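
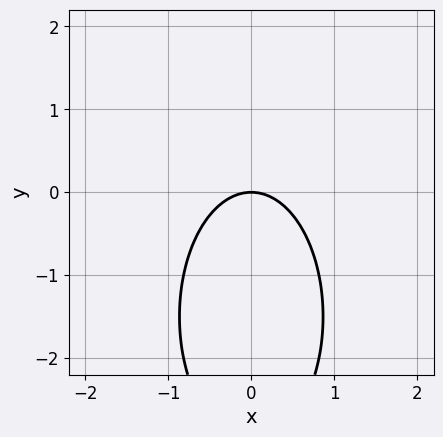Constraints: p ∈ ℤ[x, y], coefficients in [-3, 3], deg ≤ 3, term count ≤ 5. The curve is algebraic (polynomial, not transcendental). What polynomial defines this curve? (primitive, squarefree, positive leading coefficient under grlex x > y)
1. Degree: no degree-1 curve has this shape, so deg p = 2.
2. Symmetries: mirror symmetry x ↦ −x ⇒ only even powers of x.
3. Reading off the gridlines: it meets the y-axis at y = 0 (among the integer gridlines); it meets the x-axis at x = 0 (among the integer gridlines).
4. Solving for integer coefficients yields p as stated.

3*x^2 + y^2 + 3*y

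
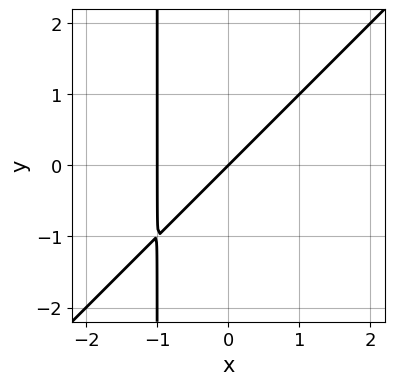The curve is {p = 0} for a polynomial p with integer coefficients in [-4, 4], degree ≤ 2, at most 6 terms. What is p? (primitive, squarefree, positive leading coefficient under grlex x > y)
x^2 - x*y + x - y

First, the degree is 2 — no degree-1 curve has this shape.
Then, reading off the gridlines: among the integer gridlines, it crosses the x-axis at x ∈ {-1, 0}; one y-axis crossing is at y = 0.
Finally, solving for integer coefficients yields p as stated.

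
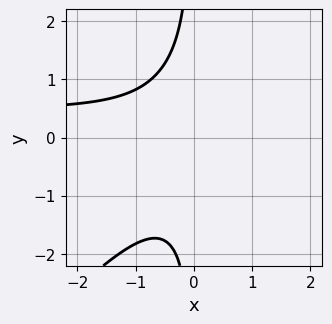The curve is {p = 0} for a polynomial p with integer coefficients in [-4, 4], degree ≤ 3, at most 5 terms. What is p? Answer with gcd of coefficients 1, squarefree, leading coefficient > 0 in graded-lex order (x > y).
2*x^2*y - 2*x*y^2 - x^2 - 2

deg p = 3. A generic line meets the curve in up to 3 points.
Observable constraints: no y-intercept at any integer in the box; it misses every integer gridline on the x-axis.
Together with the visible shape, these determine p as stated.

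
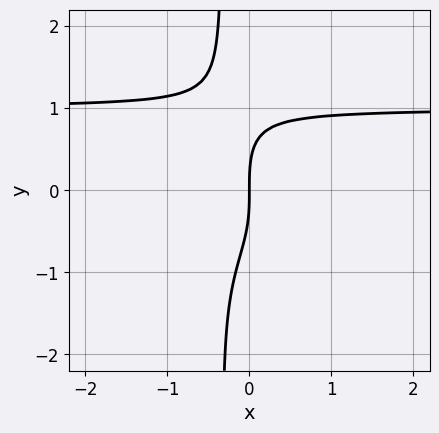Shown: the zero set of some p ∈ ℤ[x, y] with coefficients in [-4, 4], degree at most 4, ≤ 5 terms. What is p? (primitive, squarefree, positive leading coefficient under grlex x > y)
3*x*y^3 + y^3 - 3*x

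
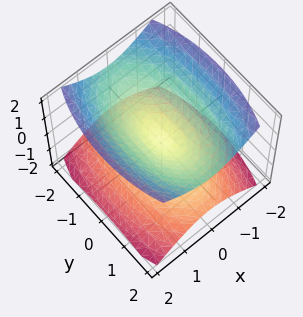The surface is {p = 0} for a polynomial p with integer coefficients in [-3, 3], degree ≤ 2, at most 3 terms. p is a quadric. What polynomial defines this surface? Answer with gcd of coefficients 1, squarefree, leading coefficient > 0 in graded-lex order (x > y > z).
3*x^2 + y^2 - 3*z^2

First, there are 2 components.
Next, the degree is 2 — a double cone through the origin; a quadric.
Next, symmetries: the x ↦ −x reflection is a symmetry, so x appears only in even powers; it's symmetric under y → −y, forcing even powers of y; the z ↦ −z reflection is a symmetry, so z appears only in even powers.
Then, observable constraints: it meets the x-axis at x = 0 (among the integer gridlines); it meets the y-axis at y = 0 (among the integer gridlines); it meets the z-axis at z = 0 (among the integer gridlines).
Finally, solving for integer coefficients yields p as stated.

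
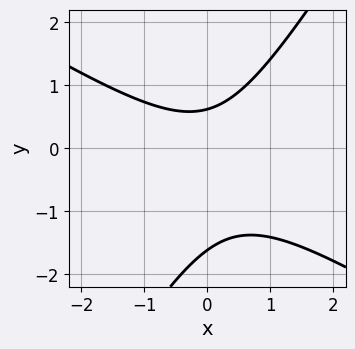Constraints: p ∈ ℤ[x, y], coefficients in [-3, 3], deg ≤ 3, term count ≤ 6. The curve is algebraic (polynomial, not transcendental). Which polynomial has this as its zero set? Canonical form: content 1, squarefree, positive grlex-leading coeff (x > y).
x^2 + x*y - y^2 - y + 1

1. The degree is 2 — the shape is more complex than any degree-1 curve.
2. Observable constraints: the curve avoids every integer x-axis point in the box.
3. Together with the visible shape, these determine p as stated.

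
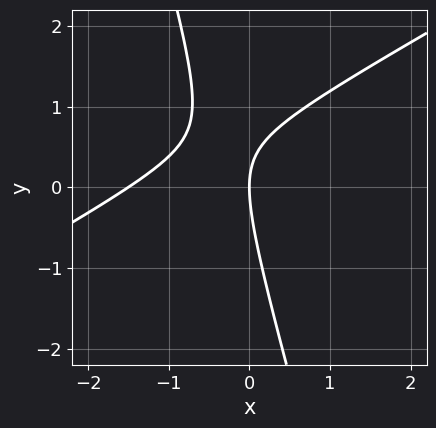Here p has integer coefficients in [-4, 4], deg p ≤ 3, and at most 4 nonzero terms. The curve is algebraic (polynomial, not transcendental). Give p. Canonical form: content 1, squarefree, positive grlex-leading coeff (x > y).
2*x^2 - 3*x*y - y^2 + 3*x

First, the degree is 2 — a generic line meets the curve in up to 2 points.
Then, against the integer gridlines: it crosses the y-axis at the gridline y = 0; it meets the x-axis at x = 0 (among the integer gridlines).
Finally, putting this together gives p.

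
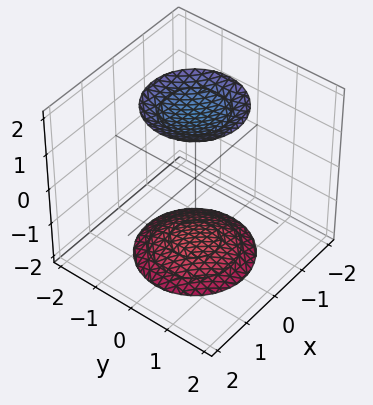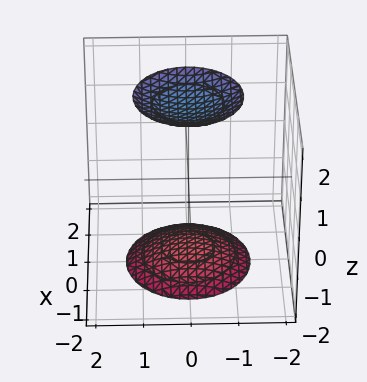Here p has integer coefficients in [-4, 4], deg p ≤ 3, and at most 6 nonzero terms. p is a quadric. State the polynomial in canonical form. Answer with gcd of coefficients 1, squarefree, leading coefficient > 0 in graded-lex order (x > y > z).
x^2 + y^2 - z^2 + 3

First, the picture has 2 separate pieces. They look like related sheets of one shape, so recover p as a whole.
Next, deg p = 2. Two sheets facing apart; a quadric.
Next, symmetries: rotational symmetry about the z-axis ⇒ p depends on x, y only through x² + y²; the z ↦ −z reflection is a symmetry, so z appears only in even powers.
Then, from the axis intercepts and sections: it misses every integer gridline on the x-axis; the surface avoids every integer y-axis point in the box.
Finally, solving for integer coefficients yields p as stated.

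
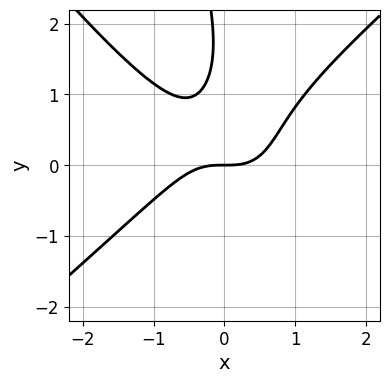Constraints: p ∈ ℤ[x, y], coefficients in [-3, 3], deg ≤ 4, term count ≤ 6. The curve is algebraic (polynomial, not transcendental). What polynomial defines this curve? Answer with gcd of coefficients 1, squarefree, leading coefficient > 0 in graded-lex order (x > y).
3*x^3 - 3*x*y^2 - y^3 + 3*y^2 - 3*y

(a) Degree: a generic line meets the curve in up to 3 points, so deg p = 3.
(b) From the axis intercepts and sections: it crosses the x-axis at the gridline x = 0; it crosses the y-axis at the gridline y = 0.
(c) These observations pin down the coefficients.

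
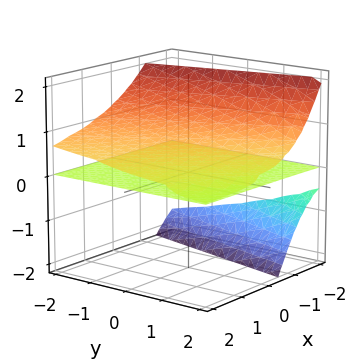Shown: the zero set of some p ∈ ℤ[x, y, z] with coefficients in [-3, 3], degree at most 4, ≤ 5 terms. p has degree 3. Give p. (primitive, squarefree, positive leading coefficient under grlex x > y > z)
2*x*z^2 + z^3 + y*z + 3*z^2 - 3*z

First, I count 3 distinct pieces.
Next, deg p = 3.
Then, observable constraints: one z-axis crossing is at z = 0; every point of the x-axis in the box is on the surface; the visible y-axis segment lies entirely on the surface.
Finally, solving for integer coefficients yields p as stated.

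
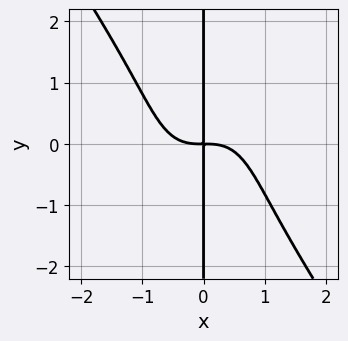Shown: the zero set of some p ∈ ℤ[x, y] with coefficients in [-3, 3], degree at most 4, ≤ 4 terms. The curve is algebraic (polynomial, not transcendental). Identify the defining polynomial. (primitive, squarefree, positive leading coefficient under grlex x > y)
3*x^4 + x*y^3 + 3*x*y

The degree is 4 — a generic line meets the curve in up to 4 points.
Observable constraints: the visible y-axis segment lies entirely on the curve.
Putting this together gives p.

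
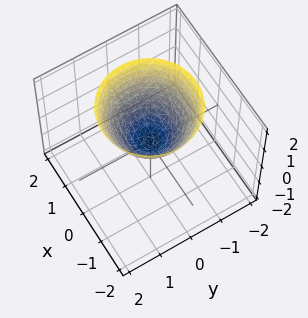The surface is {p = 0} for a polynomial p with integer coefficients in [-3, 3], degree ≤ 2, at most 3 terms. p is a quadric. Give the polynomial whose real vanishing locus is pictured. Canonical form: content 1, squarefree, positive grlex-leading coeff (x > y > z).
(a) The degree is 2 — a single bowl opening along one axis; a quadric.
(b) Symmetry: the surface is invariant under rotation about z: p = q(x² + y², z).
(c) Checking where it meets the axes: it meets the z-axis at z = 0 (among the integer gridlines); a circular section at z = 2 has radius between 1 and 2.
(d) Together with the visible shape, these determine p as stated.

x^2 + y^2 - z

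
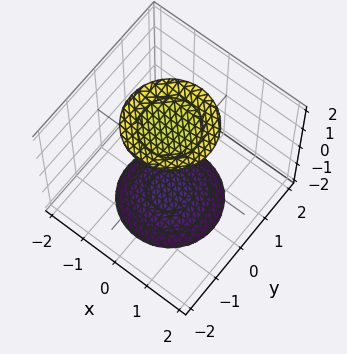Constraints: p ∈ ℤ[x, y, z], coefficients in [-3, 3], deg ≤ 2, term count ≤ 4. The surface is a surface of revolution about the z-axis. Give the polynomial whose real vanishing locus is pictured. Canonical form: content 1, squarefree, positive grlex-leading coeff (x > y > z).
x^2 + y^2 - z^2 + 3

1. The picture has 2 separate pieces.
2. Degree: no degree-1 surface has this shape, so deg p = 2.
3. Symmetries: every cross-section ⟂ z is a circle, so x, y appear only via x² + y².
4. From the visible intercepts: a circular section at z = 2 has radius exactly 1; the surface avoids every integer x-axis point in the box.
5. Putting this together gives p.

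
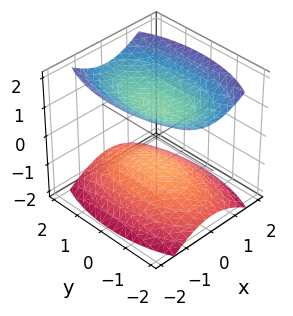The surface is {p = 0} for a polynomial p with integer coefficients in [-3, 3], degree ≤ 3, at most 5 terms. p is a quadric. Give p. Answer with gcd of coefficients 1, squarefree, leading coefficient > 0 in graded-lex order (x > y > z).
3*x^2 + y^2 - 3*z^2 + 3

(a) There are 2 components. Treating them together as one polynomial.
(b) Degree: two sheets facing apart; a quadric, so deg p = 2.
(c) Symmetries: the z ↦ −z reflection is a symmetry, so z appears only in even powers; it's symmetric under y → −y, forcing even powers of y; mirror symmetry x ↦ −x ⇒ only even powers of x.
(d) Against the integer gridlines: the surface avoids every integer y-axis point in the box; it misses every integer gridline on the x-axis; among the integer gridlines, it crosses the z-axis at z ∈ {-1, 1}.
(e) Fitting integer coefficients to these (and the overall shape) gives p.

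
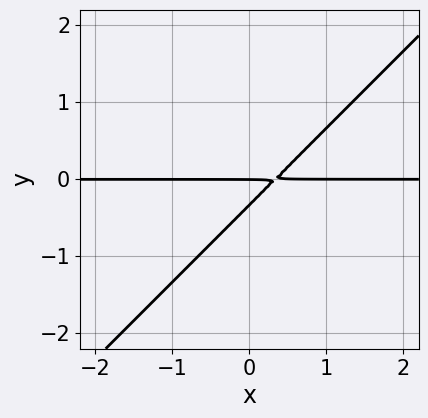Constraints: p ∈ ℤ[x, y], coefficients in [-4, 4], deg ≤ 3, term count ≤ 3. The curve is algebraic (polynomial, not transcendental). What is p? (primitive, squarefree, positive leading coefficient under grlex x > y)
3*x*y - 3*y^2 - y

deg p = 2. A generic line meets the curve in up to 2 points.
From the visible intercepts: it meets the y-axis at y = 0 (among the integer gridlines); every point of the x-axis in the box is on the curve.
Assembling these constraints gives the stated polynomial.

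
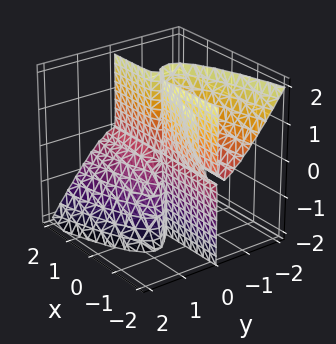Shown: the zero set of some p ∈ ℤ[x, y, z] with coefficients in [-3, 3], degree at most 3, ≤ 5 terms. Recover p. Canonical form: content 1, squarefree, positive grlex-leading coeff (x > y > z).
(a) There are 2 components.
(b) Degree: a generic line meets the surface in up to 3 points, so deg p = 3.
(c) Checking where it meets the axes: the visible z-axis segment lies entirely on the surface; one y-axis crossing is at y = 0.
(d) Together with the visible shape, these determine p as stated.

x*y*z + 3*y^3 + 2*y^2*z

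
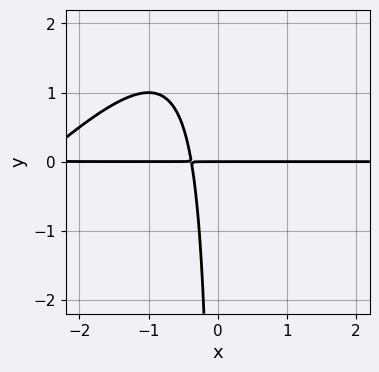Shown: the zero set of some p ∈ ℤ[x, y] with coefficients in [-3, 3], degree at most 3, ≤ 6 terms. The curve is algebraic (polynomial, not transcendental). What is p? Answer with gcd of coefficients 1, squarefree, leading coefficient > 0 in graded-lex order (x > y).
First, deg p = 3. A generic line meets the curve in up to 3 points.
Then, from the axis intercepts and sections: every point of the x-axis in the box is on the curve; it meets the y-axis at y = 0 (among the integer gridlines).
Finally, matching integer coefficients to the picture gives p.

x^2*y - x*y^2 + 3*x*y + y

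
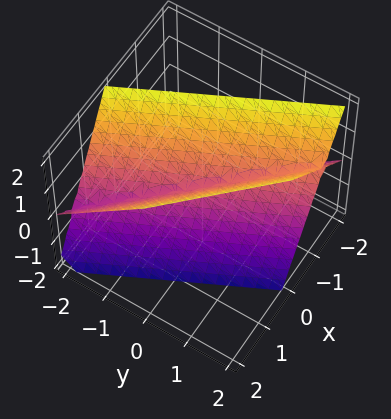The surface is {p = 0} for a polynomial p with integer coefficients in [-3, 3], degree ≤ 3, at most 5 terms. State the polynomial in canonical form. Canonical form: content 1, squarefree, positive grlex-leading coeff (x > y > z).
2*x^2 + 3*x*y - x*z + y^2 - z^2

deg p = 2. No degree-1 surface has this shape.
Against the integer gridlines: it crosses the z-axis at the gridline z = 0; it meets the y-axis at y = 0 (among the integer gridlines); one x-axis crossing is at x = 0.
Solving for integer coefficients yields p as stated.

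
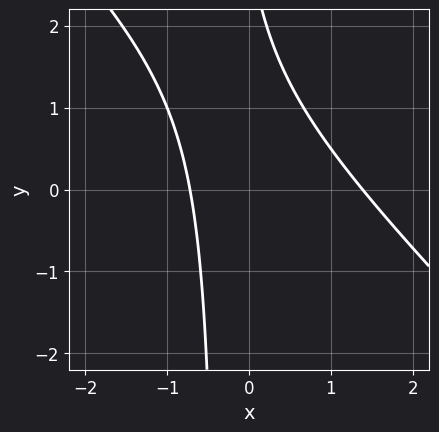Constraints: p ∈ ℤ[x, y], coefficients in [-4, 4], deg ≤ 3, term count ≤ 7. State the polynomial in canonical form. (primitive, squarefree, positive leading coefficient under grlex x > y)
3*x^2 + 3*x*y - 2*x + y - 3

1. The degree is 2 — a generic line meets the curve in up to 2 points.
2. Reading off the gridlines: no y-intercept at any integer in the box.
3. Fitting integer coefficients to these (and the overall shape) gives p.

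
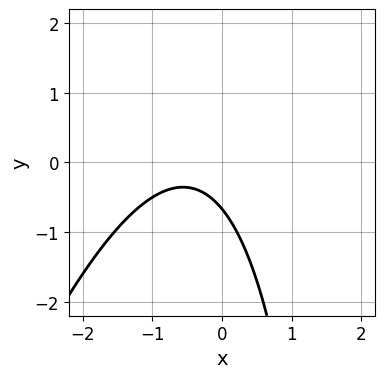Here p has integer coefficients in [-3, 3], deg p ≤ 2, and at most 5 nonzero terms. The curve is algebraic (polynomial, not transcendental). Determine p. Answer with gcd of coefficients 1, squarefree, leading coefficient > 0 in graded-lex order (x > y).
3*x^2 - x*y + 3*x + 3*y + 2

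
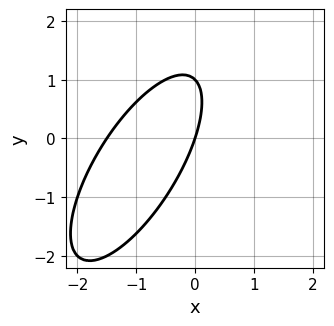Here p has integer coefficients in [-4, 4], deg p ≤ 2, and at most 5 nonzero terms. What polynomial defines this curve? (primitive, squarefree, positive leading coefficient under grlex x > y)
2*x^2 - 2*x*y + y^2 + 3*x - y

(a) The degree is 2 — the shape is more complex than any degree-1 curve.
(b) Checking where it meets the axes: among the integer gridlines, it crosses the y-axis at y ∈ {0, 1}; one x-axis crossing is at x = 0.
(c) Solving for integer coefficients yields p as stated.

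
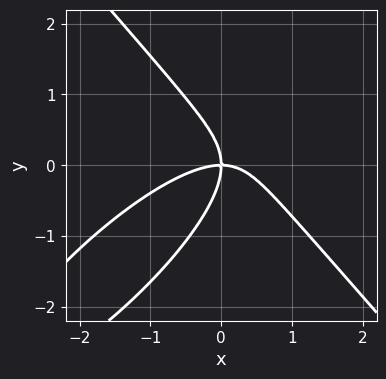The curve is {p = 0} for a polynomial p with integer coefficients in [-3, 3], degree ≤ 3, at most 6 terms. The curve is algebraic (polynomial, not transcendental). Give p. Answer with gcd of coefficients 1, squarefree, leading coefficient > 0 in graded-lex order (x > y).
2*x^3 - 2*x^2*y - x*y^2 + 2*y^3 + 3*x*y

1. deg p = 3. The shape is more complex than any degree-2 curve.
2. Checking where it meets the axes: one x-axis crossing is at x = 0; it crosses the y-axis at the gridline y = 0.
3. Matching integer coefficients to the picture gives p.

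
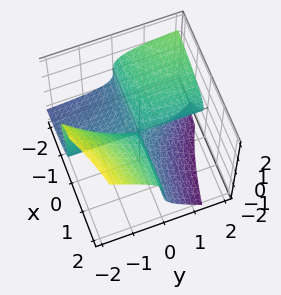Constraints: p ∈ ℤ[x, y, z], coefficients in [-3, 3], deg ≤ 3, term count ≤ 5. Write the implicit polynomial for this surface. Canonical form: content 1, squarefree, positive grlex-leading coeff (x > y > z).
1. The degree is 3 — the shape is more complex than any degree-2 surface.
2. Reading off the gridlines: the visible x-axis segment lies entirely on the surface; the visible y-axis segment lies entirely on the surface.
3. The integer polynomial consistent with all of this is the stated p.

3*y*z^2 + 3*z^3 + 3*x*y + z^2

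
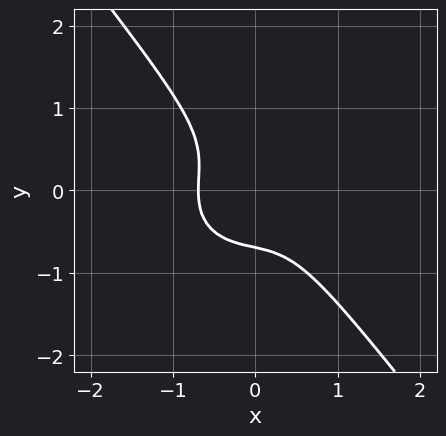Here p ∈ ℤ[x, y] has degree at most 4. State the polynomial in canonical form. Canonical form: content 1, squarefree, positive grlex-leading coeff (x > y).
3*x^3 + 2*x*y^2 + 3*y^3 + 1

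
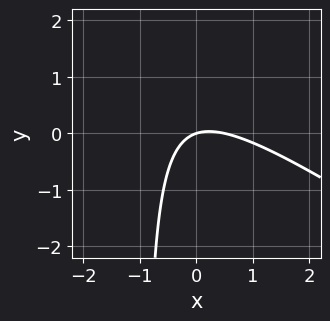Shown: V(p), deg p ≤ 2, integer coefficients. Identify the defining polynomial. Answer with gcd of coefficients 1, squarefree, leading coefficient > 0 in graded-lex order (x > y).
The degree is 2 — the shape is more complex than any degree-1 curve.
Checking where it meets the axes: it crosses the x-axis at the gridline x = 0; it meets the y-axis at y = 0 (among the integer gridlines).
Together with the visible shape, these determine p as stated.

2*x^2 + 3*x*y - x + 3*y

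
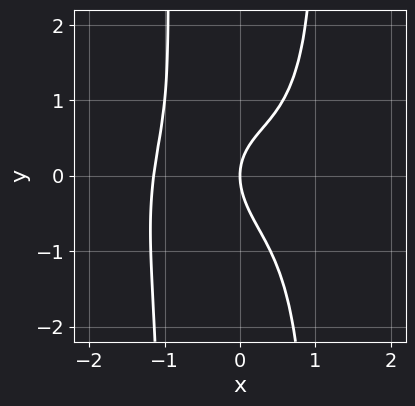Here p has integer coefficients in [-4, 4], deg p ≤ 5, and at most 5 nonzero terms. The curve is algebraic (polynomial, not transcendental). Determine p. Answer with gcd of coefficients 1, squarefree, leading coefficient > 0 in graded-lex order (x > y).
2*x^4 + 2*x^2*y^2 - x*y - 2*y^2 + 3*x

1. Degree: no degree-3 curve has this shape, so deg p = 4.
2. Reading off the gridlines: one y-axis crossing is at y = 0; it crosses the x-axis at the gridline x = 0.
3. Matching integer coefficients to the picture gives p.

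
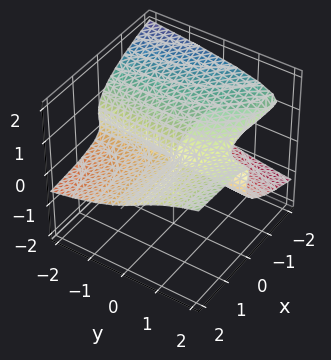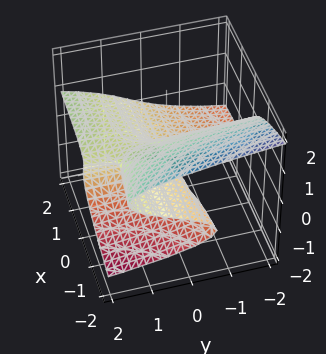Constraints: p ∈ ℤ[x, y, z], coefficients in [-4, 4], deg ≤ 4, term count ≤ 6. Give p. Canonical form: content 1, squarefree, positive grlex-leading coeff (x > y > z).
1. deg p = 3.
2. From the visible intercepts: the visible x-axis segment lies entirely on the surface; the visible y-axis segment lies entirely on the surface.
3. Putting this together gives p.

3*z^3 - x*y + 2*x*z - 2*z^2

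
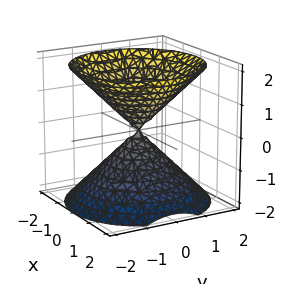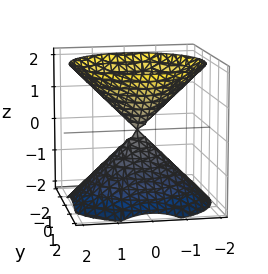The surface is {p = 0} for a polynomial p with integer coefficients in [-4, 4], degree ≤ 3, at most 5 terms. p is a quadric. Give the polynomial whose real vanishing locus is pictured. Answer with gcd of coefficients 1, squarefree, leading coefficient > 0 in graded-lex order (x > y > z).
The picture has 2 separate pieces. They look like related sheets of one shape, so recover p as a whole.
Degree: a double cone through the origin; a quadric, so deg p = 2.
Symmetry: the z-axis is an axis of rotation, so x and y enter only as x² + y²; mirror symmetry z ↦ −z ⇒ only even powers of z.
Against the integer gridlines: a circular section at z = -1 has radius exactly 1; one y-axis crossing is at y = 0; it crosses the z-axis at the gridline z = 0.
Assembling these constraints gives the stated polynomial.

x^2 + y^2 - z^2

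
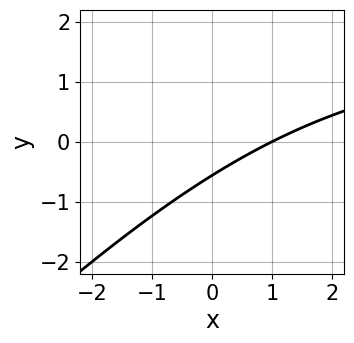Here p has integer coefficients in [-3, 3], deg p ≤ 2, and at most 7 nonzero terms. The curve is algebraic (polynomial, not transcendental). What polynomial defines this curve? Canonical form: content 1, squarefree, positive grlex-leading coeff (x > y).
First, degree: no degree-1 curve has this shape, so deg p = 2.
Then, reading off the gridlines: it crosses the x-axis at the gridline x = 1.
Finally, the integer polynomial consistent with all of this is the stated p.

x*y - y^2 - 2*x + 3*y + 2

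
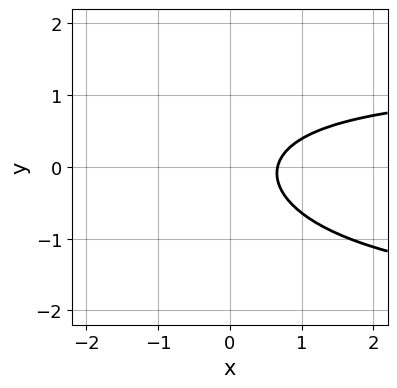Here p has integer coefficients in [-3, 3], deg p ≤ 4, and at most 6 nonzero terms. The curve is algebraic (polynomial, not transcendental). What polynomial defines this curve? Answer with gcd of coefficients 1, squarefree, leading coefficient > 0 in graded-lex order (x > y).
x*y^2 + x*y + 3*y^2 - 3*x + 2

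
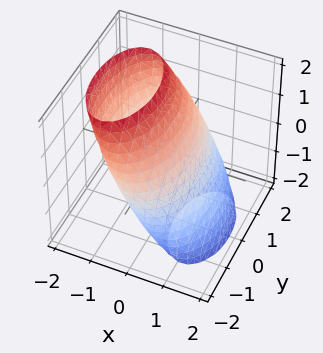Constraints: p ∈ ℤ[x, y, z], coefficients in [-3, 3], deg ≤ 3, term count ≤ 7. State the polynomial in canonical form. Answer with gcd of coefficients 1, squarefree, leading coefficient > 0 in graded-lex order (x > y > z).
(a) The degree is 2 — a generic line meets the surface in up to 2 points.
(b) Observable constraints: among the integer gridlines, it crosses the x-axis at x ∈ {-1, 1}.
(c) Fitting integer coefficients to these (and the overall shape) gives p.

3*x^2 + 3*x*z + y^2 + z^2 - 3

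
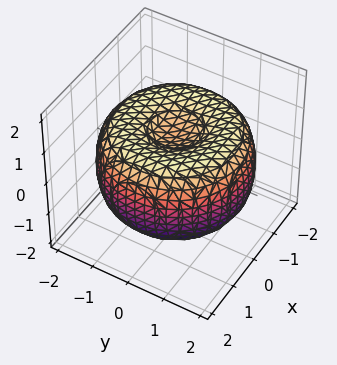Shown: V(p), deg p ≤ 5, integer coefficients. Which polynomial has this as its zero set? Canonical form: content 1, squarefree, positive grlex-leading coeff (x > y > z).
x^4 + 2*x^2*y^2 + y^4 - 3*x^2 - 3*y^2 + 3*z^2 - 2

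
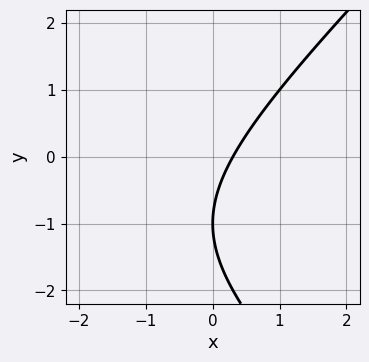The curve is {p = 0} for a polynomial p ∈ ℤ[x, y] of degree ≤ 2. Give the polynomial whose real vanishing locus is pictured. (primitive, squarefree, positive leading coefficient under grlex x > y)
First, deg p = 2. The shape is more complex than any degree-1 curve.
Next, from the axis intercepts and sections: it meets the y-axis at y = -1 (among the integer gridlines).
Finally, matching integer coefficients to the picture gives p.

x^2 - y^2 + 3*x - 2*y - 1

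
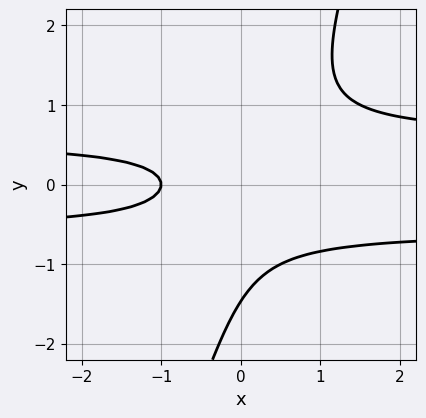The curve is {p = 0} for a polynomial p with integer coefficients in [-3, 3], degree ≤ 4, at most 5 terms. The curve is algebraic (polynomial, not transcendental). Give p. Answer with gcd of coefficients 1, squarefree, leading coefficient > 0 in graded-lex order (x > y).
3*x*y^2 - y^3 - y^2 - x - 1

(a) The degree is 3 — no degree-2 curve has this shape.
(b) Checking where it meets the axes: it crosses the x-axis at the gridline x = -1.
(c) Fitting integer coefficients to these (and the overall shape) gives p.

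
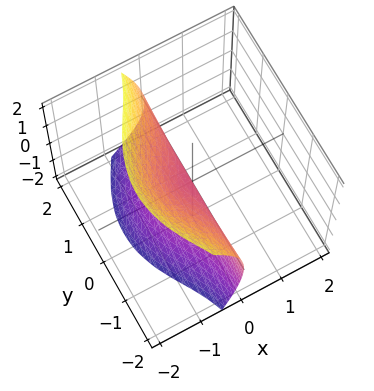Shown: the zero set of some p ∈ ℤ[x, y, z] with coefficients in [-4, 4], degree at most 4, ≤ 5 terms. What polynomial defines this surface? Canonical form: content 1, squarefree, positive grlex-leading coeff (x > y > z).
3*x^3 + 3*x*y^2 + x*y*z + 2*z^2

(a) The degree is 3 — a generic line meets the surface in up to 3 points.
(b) Against the integer gridlines: one x-axis crossing is at x = 0; the visible y-axis segment lies entirely on the surface; it crosses the z-axis at the gridline z = 0.
(c) The integer polynomial consistent with all of this is the stated p.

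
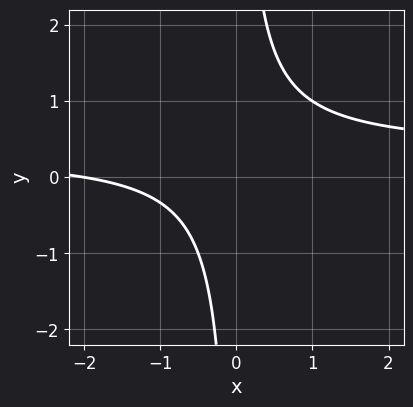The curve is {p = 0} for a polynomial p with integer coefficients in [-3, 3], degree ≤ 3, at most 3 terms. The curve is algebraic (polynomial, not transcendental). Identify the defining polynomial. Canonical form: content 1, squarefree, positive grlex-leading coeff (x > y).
First, deg p = 2.
Next, reading off the gridlines: no y-intercept at any integer in the box; it crosses the x-axis at the gridline x = -2.
Finally, these observations pin down the coefficients.

3*x*y - x - 2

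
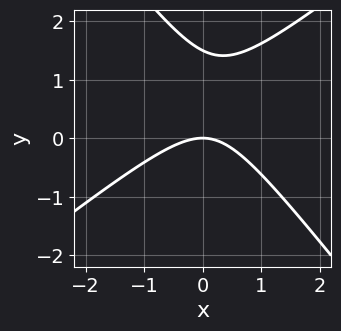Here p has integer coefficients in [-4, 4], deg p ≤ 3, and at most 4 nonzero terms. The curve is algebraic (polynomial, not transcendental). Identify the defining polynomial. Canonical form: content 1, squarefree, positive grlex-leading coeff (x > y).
1. Degree: a generic line meets the curve in up to 2 points, so deg p = 2.
2. Observable constraints: it meets the y-axis at y = 0 (among the integer gridlines); one x-axis crossing is at x = 0.
3. Together with the visible shape, these determine p as stated.

2*x^2 - x*y - 2*y^2 + 3*y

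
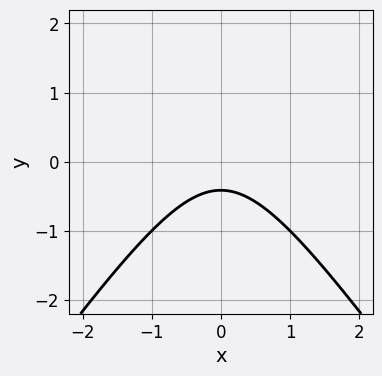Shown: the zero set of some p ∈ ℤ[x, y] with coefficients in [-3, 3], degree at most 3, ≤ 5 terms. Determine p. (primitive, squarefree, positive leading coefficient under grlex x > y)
Degree: the shape is more complex than any degree-1 curve, so deg p = 2.
Symmetries: it's symmetric under x → −x, forcing even powers of x.
Observable constraints: it misses every integer gridline on the x-axis.
Together with the visible shape, these determine p as stated.

2*x^2 - y^2 + 2*y + 1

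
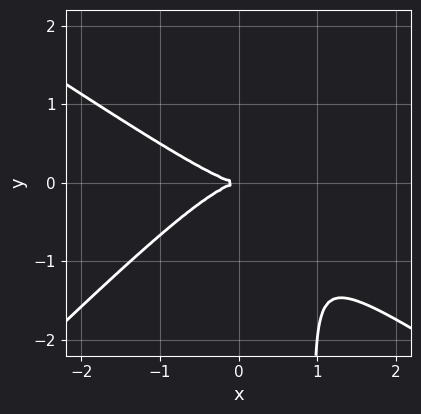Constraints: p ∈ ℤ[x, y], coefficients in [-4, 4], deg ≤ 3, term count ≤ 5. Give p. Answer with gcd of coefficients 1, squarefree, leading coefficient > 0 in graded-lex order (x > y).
2*x^3 + x^2*y - 3*x*y^2 + 3*y^2

First, the degree is 3 — a generic line meets the curve in up to 3 points.
Next, observable constraints: it meets the x-axis at x = 0 (among the integer gridlines); one y-axis crossing is at y = 0.
Finally, these observations pin down the coefficients.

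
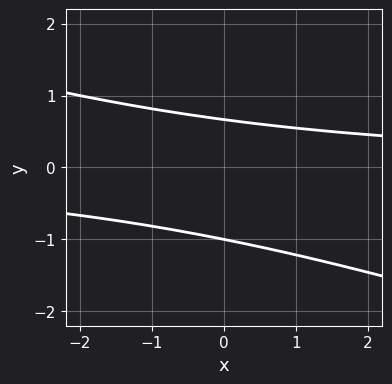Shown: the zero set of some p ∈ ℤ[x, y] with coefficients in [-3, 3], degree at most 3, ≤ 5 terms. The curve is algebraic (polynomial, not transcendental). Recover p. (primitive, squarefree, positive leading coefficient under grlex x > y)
1. Degree: the shape is more complex than any degree-1 curve, so deg p = 2.
2. Against the integer gridlines: it meets the y-axis at y = -1 (among the integer gridlines); the curve avoids every integer x-axis point in the box.
3. Putting this together gives p.

x*y + 3*y^2 + y - 2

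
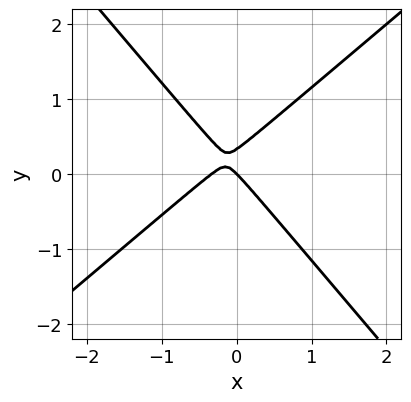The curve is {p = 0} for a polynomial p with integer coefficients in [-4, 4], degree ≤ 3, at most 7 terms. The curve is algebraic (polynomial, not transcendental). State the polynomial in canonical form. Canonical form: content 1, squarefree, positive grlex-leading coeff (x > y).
3*x^2 - x*y - 3*y^2 + x + y

First, degree: a generic line meets the curve in up to 2 points, so deg p = 2.
Then, checking where it meets the axes: it meets the x-axis at x = 0 (among the integer gridlines); it meets the y-axis at y = 0 (among the integer gridlines).
Finally, assembling these constraints gives the stated polynomial.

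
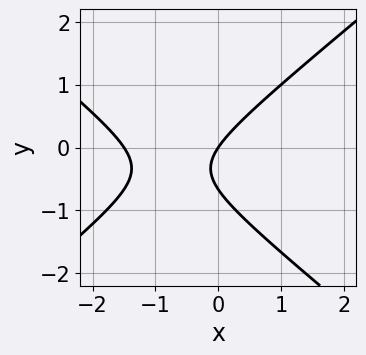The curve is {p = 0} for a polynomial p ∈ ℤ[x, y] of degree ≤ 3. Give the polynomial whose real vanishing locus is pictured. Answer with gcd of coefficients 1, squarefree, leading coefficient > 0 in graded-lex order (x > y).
2*x^2 - 3*y^2 + 3*x - 2*y

(a) deg p = 2. No degree-1 curve has this shape.
(b) Checking where it meets the axes: it crosses the x-axis at the gridline x = 0; it meets the y-axis at y = 0 (among the integer gridlines).
(c) Together with the visible shape, these determine p as stated.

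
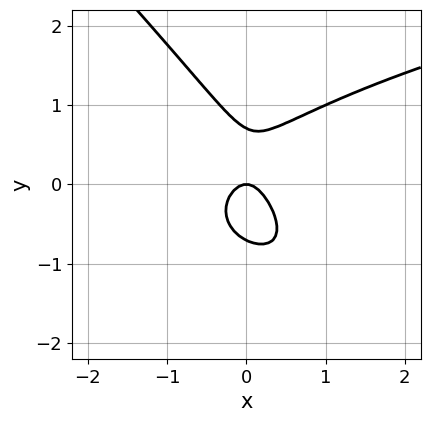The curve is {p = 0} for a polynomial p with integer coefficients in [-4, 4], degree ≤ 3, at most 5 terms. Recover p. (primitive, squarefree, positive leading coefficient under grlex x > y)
1. Degree: a generic line meets the curve in up to 3 points, so deg p = 3.
2. From the visible intercepts: one y-axis crossing is at y = 0; one x-axis crossing is at x = 0.
3. Together with the visible shape, these determine p as stated.

2*x*y^2 + 2*y^3 - 3*x^2 - y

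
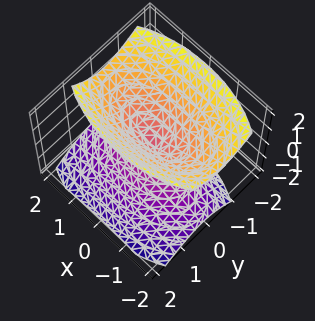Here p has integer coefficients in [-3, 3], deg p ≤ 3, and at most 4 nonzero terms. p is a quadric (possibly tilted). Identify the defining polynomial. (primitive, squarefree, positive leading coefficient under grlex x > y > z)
x^2 + 3*y^2 + y*z - 2*z^2

(a) I count 2 distinct pieces. They look like related sheets of one shape, so recover p as a whole.
(b) The degree is 2 — the shape is more complex than any degree-1 surface.
(c) From the visible intercepts: one x-axis crossing is at x = 0; it meets the y-axis at y = 0 (among the integer gridlines); one z-axis crossing is at z = 0.
(d) Solving for integer coefficients yields p as stated.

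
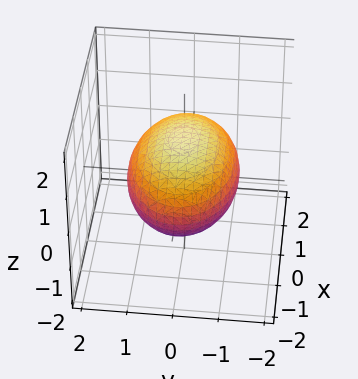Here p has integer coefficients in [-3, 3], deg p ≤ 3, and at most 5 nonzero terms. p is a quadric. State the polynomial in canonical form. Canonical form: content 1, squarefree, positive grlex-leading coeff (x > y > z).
x^2 + 2*y^2 + 3*z^2 - 3

1. deg p = 2. Bounded and convex; a quadric.
2. Symmetries: mirror symmetry y ↦ −y ⇒ only even powers of y; it's symmetric under x → −x, forcing even powers of x; mirror symmetry z ↦ −z ⇒ only even powers of z.
3. Against the integer gridlines: the z-axis gridline crossings are at z ∈ {-1, 1}.
4. Solving for integer coefficients yields p as stated.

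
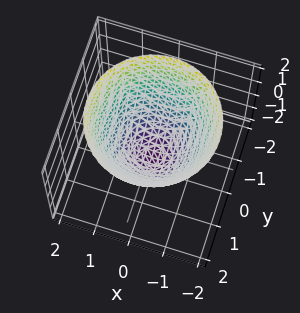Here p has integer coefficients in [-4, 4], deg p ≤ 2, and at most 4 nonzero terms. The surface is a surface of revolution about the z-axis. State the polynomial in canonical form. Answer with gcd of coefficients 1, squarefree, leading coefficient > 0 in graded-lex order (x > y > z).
x^2 + y^2 - z - 1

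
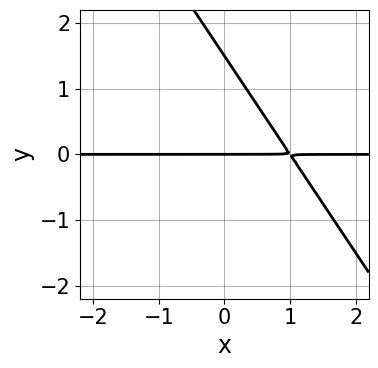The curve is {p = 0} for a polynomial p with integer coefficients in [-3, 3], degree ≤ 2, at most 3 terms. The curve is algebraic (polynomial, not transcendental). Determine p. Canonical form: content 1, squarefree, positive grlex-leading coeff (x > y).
1. deg p = 2.
2. Against the integer gridlines: the visible x-axis segment lies entirely on the curve; one y-axis crossing is at y = 0.
3. Putting this together gives p.

3*x*y + 2*y^2 - 3*y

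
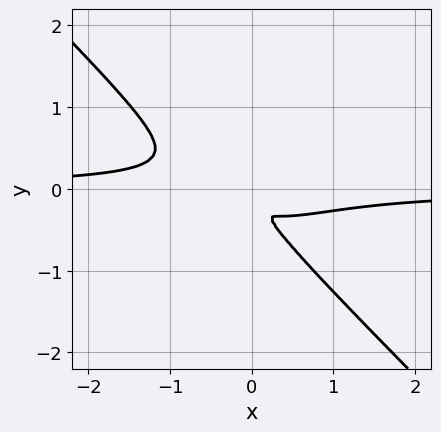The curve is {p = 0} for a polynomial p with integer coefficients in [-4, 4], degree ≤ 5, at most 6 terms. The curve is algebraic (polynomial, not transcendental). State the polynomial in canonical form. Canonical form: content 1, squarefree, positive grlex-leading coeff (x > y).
1. deg p = 4.
2. Matching integer coefficients to the picture gives p.

3*x^3*y + 3*y^4 - 3*x*y^2 + x^2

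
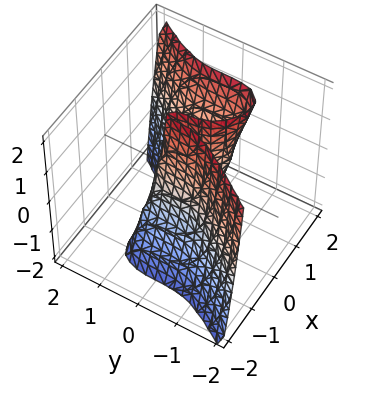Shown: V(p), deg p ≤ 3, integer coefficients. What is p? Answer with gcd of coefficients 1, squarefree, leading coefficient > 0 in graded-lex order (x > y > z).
1. The degree is 3 — a generic line meets the surface in up to 3 points.
2. Against the integer gridlines: it crosses the y-axis at the gridline y = 0; it meets the x-axis at x = 0 (among the integer gridlines).
3. Putting this together gives p.

2*x^3 - x^2*z - y^3 - x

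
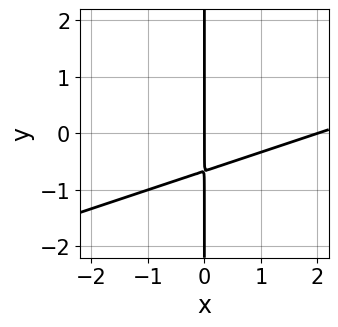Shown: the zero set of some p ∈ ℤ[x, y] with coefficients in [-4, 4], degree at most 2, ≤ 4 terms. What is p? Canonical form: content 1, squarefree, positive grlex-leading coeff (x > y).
x^2 - 3*x*y - 2*x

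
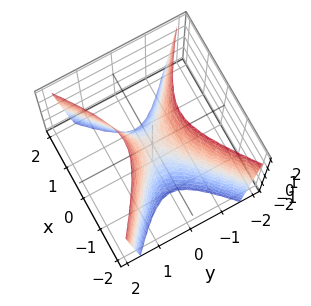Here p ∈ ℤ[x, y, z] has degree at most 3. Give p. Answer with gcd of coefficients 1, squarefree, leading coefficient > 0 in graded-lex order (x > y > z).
1. deg p = 2. A saddle surface; a quadric.
2. Symmetries: mirror symmetry x ↦ −x ⇒ only even powers of x; mirror symmetry y ↦ −y ⇒ only even powers of y.
3. Checking where it meets the axes: it meets the y-axis at y = 0 (among the integer gridlines); one z-axis crossing is at z = 0; it crosses the x-axis at the gridline x = 0.
4. Assembling these constraints gives the stated polynomial.

2*x^2 - 3*y^2 + z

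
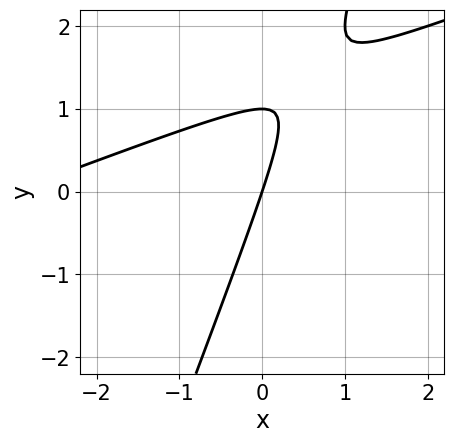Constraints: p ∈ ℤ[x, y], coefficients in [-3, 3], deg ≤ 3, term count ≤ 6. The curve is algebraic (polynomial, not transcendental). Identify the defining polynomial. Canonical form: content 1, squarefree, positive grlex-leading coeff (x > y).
x^2 - 3*x*y + y^2 + 3*x - y

deg p = 2.
From the visible intercepts: among the integer gridlines, it crosses the y-axis at y ∈ {0, 1}; it crosses the x-axis at the gridline x = 0.
Fitting integer coefficients to these (and the overall shape) gives p.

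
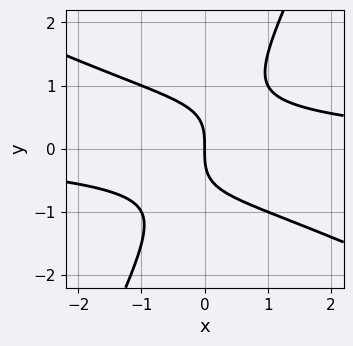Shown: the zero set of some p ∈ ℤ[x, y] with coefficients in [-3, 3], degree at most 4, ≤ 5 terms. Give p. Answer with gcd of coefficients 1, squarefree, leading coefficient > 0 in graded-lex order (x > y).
2*x^2*y + 3*x*y^2 - 2*y^3 - 3*x

First, degree: no degree-2 curve has this shape, so deg p = 3.
Next, observable constraints: it crosses the x-axis at the gridline x = 0; it meets the y-axis at y = 0 (among the integer gridlines).
Finally, these observations pin down the coefficients.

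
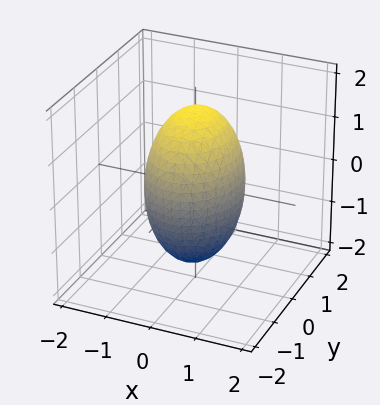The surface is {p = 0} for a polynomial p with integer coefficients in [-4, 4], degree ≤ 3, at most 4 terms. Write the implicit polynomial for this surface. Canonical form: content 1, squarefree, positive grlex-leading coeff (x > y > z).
3*x^2 + 2*y^2 + z^2 - 3

1. Degree: a closed, bounded, convex surface; a quadric, so deg p = 2.
2. Symmetries: it's symmetric under x → −x, forcing even powers of x; mirror symmetry y ↦ −y ⇒ only even powers of y; mirror symmetry z ↦ −z ⇒ only even powers of z.
3. From the visible intercepts: the x-axis gridline crossings are at x ∈ {-1, 1}.
4. These observations pin down the coefficients.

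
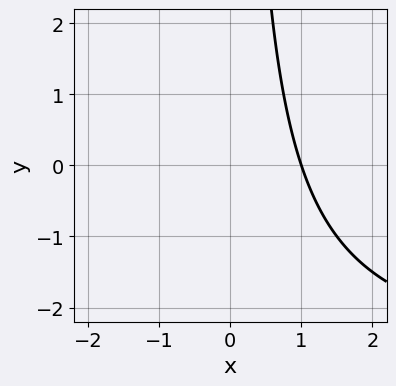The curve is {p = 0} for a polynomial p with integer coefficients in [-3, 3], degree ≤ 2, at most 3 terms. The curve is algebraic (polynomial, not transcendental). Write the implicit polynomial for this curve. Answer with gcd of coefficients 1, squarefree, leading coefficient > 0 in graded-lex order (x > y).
x*y + 3*x - 3

The degree is 2 — a generic line meets the curve in up to 2 points.
Checking where it meets the axes: no y-intercept at any integer in the box; one x-axis crossing is at x = 1.
Together with the visible shape, these determine p as stated.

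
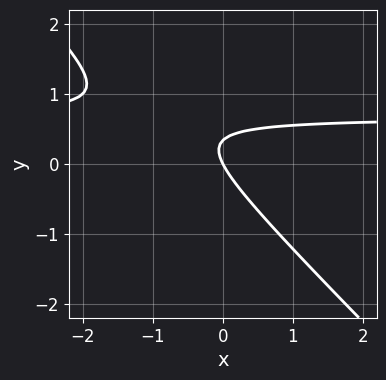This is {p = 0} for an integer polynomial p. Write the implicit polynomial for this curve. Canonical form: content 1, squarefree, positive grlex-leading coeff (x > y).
Degree: no degree-1 curve has this shape, so deg p = 2.
Observable constraints: it crosses the y-axis at the gridline y = 0; one x-axis crossing is at x = 0.
Solving for integer coefficients yields p as stated.

3*x*y + 3*y^2 - 2*x - y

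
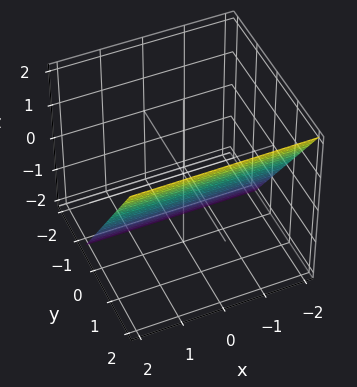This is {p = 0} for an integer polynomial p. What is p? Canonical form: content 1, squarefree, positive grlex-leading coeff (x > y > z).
3*y - 2*z - 2

(a) deg p = 1.
(b) From the axis intercepts and sections: no x-intercept at any integer in the box; one z-axis crossing is at z = -1.
(c) Matching integer coefficients to the picture gives p.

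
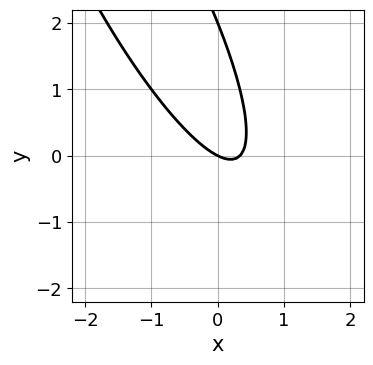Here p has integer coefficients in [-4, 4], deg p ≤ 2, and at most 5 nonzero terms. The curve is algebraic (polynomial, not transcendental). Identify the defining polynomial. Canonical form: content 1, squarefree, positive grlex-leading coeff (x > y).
First, degree: the shape is more complex than any degree-1 curve, so deg p = 2.
Next, from the axis intercepts and sections: among the integer gridlines, it crosses the y-axis at y ∈ {0, 2}; it crosses the x-axis at the gridline x = 0.
Finally, together with the visible shape, these determine p as stated.

3*x^2 + 3*x*y + y^2 - x - 2*y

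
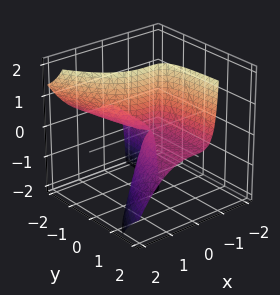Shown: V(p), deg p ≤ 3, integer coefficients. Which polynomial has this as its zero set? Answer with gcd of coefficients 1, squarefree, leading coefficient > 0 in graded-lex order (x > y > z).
deg p = 3.
Checking where it meets the axes: it crosses the x-axis at the gridline x = 0; the visible z-axis segment lies entirely on the surface; every point of the y-axis in the box is on the surface.
Matching integer coefficients to the picture gives p.

x^3 + x*y*z + y*z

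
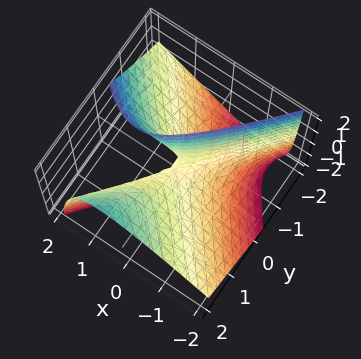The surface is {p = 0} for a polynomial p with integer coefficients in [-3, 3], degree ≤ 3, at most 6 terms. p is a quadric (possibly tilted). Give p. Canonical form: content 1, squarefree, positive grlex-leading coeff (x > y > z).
3*x^2 - 3*x*z - 2*y^2 + 3*y*z + z

Degree: the shape is more complex than any degree-1 surface, so deg p = 2.
Observable constraints: one x-axis crossing is at x = 0; one y-axis crossing is at y = 0.
Together with the visible shape, these determine p as stated.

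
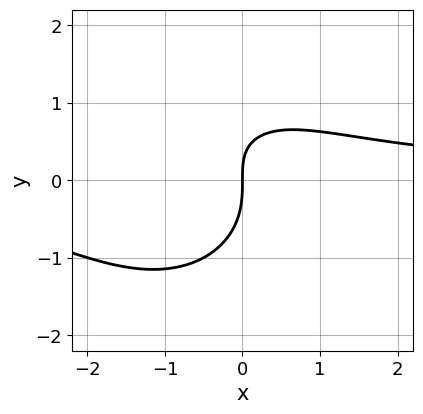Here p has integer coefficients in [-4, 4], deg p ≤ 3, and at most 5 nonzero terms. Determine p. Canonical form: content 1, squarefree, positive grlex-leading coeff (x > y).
First, the degree is 3 — no degree-2 curve has this shape.
Then, from the axis intercepts and sections: it meets the y-axis at y = 0 (among the integer gridlines); it crosses the x-axis at the gridline x = 0.
Finally, fitting integer coefficients to these (and the overall shape) gives p.

2*x^2*y + 2*y^3 + 2*x*y - 3*x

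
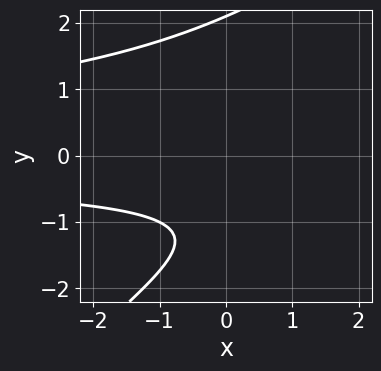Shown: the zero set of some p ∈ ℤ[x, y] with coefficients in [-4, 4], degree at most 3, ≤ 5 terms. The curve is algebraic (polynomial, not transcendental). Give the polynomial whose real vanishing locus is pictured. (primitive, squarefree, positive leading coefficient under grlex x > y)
x*y^2 - y^3 + 3*y + 3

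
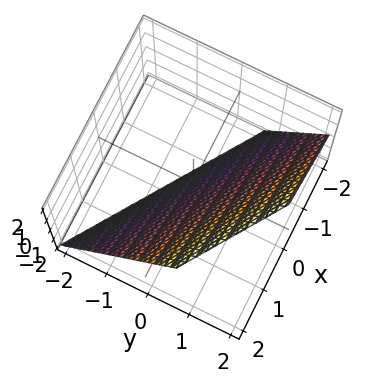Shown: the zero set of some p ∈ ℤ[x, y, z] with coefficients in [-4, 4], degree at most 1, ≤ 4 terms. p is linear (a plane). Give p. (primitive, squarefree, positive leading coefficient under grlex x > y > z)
2*x + 3*y - 2*z - 2

The degree is 1 — the surface is flat (a plane).
Observable constraints: it crosses the x-axis at the gridline x = 1; it meets the z-axis at z = -1 (among the integer gridlines).
Matching integer coefficients to the picture gives p.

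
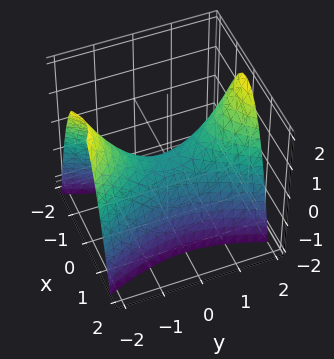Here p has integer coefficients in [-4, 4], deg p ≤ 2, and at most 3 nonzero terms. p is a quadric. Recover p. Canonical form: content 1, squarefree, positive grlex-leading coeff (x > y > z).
3*x^2 - y^2 + 2*z

The degree is 2 — a hyperbolic paraboloid; a quadric.
Symmetries: it's symmetric under x → −x, forcing even powers of x; the y ↦ −y reflection is a symmetry, so y appears only in even powers.
Against the integer gridlines: it meets the y-axis at y = 0 (among the integer gridlines); one z-axis crossing is at z = 0.
These observations pin down the coefficients.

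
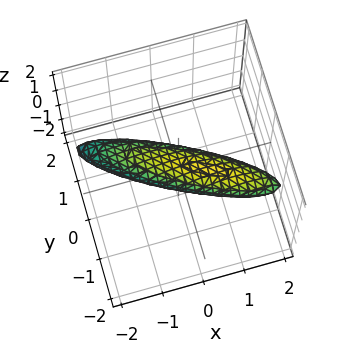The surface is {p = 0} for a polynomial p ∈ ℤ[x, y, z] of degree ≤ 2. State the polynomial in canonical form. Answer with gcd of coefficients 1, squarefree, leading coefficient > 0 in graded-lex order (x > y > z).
First, deg p = 2. No degree-1 surface has this shape.
Next, from the axis intercepts and sections: among the integer gridlines, it crosses the x-axis at x ∈ {-1, 1}.
Finally, these observations pin down the coefficients.

x^2 + 3*x*y + 3*y^2 + y*z + 3*z^2 - 1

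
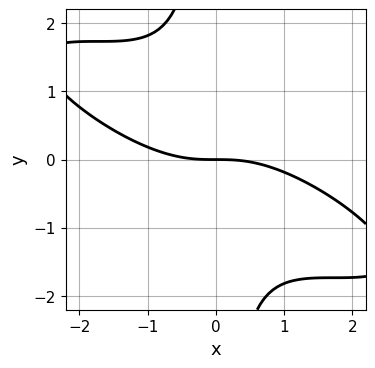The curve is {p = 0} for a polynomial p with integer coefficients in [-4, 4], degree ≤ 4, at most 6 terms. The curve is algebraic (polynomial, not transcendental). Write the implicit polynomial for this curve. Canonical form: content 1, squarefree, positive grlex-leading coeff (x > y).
deg p = 3. The shape is more complex than any degree-2 curve.
Observable constraints: it meets the y-axis at y = 0 (among the integer gridlines); it meets the x-axis at x = 0 (among the integer gridlines).
Matching integer coefficients to the picture gives p.

x^3 + 3*x^2*y + 3*x*y^2 + 3*y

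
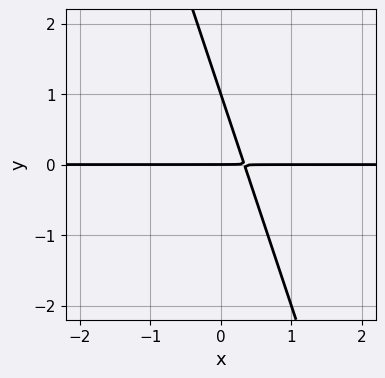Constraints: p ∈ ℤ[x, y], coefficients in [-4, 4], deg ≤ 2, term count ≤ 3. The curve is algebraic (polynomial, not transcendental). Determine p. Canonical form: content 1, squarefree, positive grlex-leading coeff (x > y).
3*x*y + y^2 - y

Degree: no degree-1 curve has this shape, so deg p = 2.
From the visible intercepts: every point of the x-axis in the box is on the curve; the y-axis gridline crossings are at y ∈ {0, 1}.
Matching integer coefficients to the picture gives p.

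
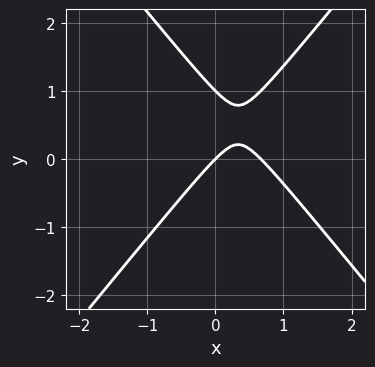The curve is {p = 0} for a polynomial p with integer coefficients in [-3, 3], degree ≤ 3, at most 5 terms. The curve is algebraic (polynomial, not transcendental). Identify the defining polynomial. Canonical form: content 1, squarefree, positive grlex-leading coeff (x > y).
First, degree: no degree-1 curve has this shape, so deg p = 2.
Next, checking where it meets the axes: among the integer gridlines, it crosses the y-axis at y ∈ {0, 1}; one x-axis crossing is at x = 0.
Finally, putting this together gives p.

3*x^2 - 2*y^2 - 2*x + 2*y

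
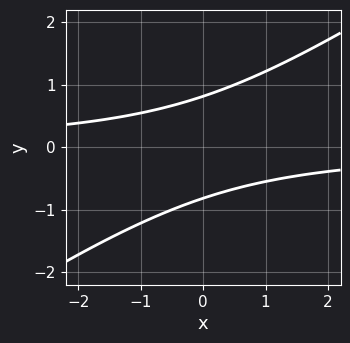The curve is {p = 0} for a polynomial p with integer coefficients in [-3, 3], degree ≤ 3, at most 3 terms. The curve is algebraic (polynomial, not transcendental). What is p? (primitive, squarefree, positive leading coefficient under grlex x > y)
The degree is 2 — the shape is more complex than any degree-1 curve.
Against the integer gridlines: it misses every integer gridline on the x-axis.
Putting this together gives p.

2*x*y - 3*y^2 + 2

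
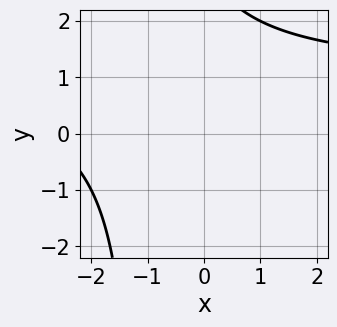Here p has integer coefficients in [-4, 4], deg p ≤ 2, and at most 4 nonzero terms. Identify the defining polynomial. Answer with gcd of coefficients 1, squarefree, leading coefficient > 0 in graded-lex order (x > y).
x*y - x + y - 3

deg p = 2.
From the axis intercepts and sections: no x-intercept at any integer in the box; it misses every integer gridline on the y-axis.
The integer polynomial consistent with all of this is the stated p.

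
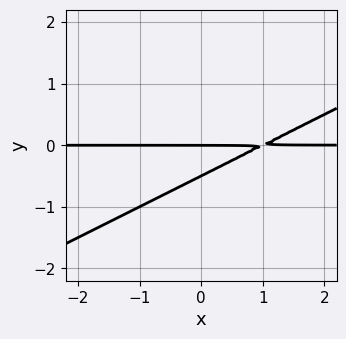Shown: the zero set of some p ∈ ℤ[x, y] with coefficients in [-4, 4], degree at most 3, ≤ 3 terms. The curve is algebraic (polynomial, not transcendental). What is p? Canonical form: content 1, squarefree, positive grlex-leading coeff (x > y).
x*y - 2*y^2 - y

(a) Degree: a generic line meets the curve in up to 2 points, so deg p = 2.
(b) Checking where it meets the axes: it meets the y-axis at y = 0 (among the integer gridlines); every point of the x-axis in the box is on the curve.
(c) These observations pin down the coefficients.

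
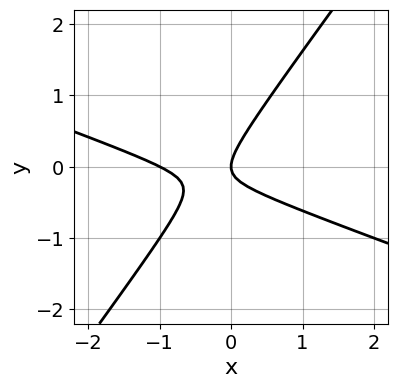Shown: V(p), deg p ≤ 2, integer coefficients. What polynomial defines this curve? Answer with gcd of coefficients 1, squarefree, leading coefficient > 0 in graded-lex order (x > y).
x^2 + 2*x*y - 2*y^2 + x

1. deg p = 2. The shape is more complex than any degree-1 curve.
2. Against the integer gridlines: it meets the y-axis at y = 0 (among the integer gridlines); among the integer gridlines, it crosses the x-axis at x ∈ {-1, 0}.
3. The integer polynomial consistent with all of this is the stated p.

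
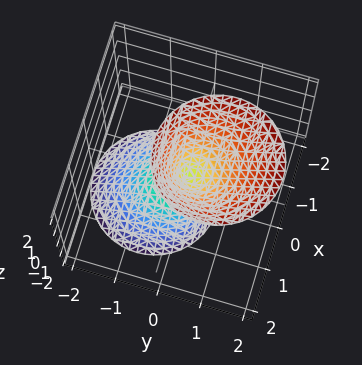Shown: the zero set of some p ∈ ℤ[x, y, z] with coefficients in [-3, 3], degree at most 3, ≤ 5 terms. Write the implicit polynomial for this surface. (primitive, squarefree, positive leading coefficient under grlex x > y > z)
3*x^2 + 3*y^2 - 2*y*z - z^2

1. There are 2 components. Treating them together as one polynomial.
2. The degree is 2 — the shape is more complex than any degree-1 surface.
3. Checking where it meets the axes: it crosses the z-axis at the gridline z = 0; it meets the x-axis at x = 0 (among the integer gridlines).
4. Fitting integer coefficients to these (and the overall shape) gives p.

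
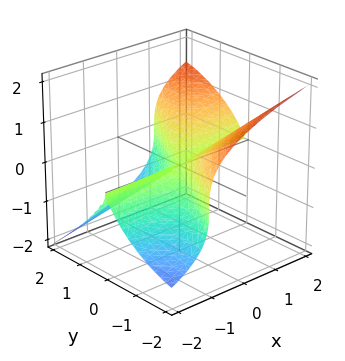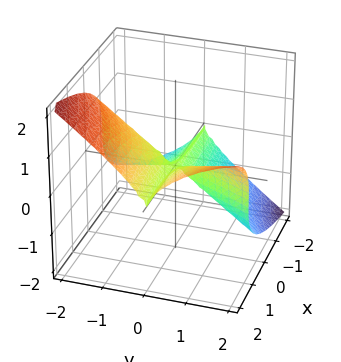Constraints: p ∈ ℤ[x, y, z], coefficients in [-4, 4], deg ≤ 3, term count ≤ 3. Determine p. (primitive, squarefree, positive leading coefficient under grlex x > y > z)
1. Degree: the shape is more complex than any degree-2 surface, so deg p = 3.
2. Against the integer gridlines: one y-axis crossing is at y = 0; every point of the x-axis in the box is on the surface.
3. These observations pin down the coefficients.

2*x*y^2 - y^3 - 3*z^3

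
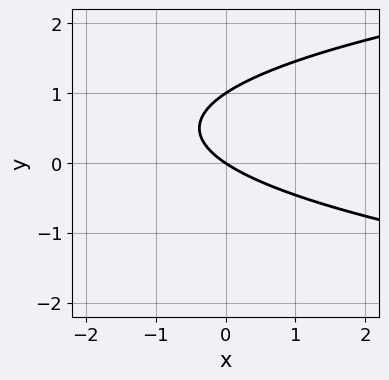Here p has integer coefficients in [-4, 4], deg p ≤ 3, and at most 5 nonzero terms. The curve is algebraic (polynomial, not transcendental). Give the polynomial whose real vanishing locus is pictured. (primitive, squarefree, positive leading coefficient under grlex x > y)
3*y^2 - 2*x - 3*y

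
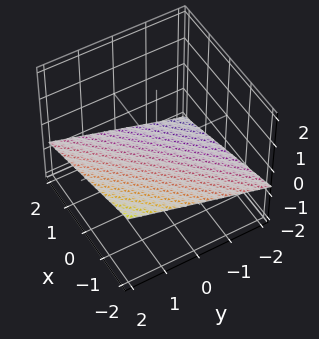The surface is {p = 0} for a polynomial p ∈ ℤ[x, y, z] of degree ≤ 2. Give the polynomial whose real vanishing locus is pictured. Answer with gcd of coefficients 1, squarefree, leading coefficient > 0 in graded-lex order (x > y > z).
deg p = 1. Every cross-section is a straight line — this is a plane.
Observable constraints: it meets the x-axis at x = -2 (among the integer gridlines); it meets the y-axis at y = 2 (among the integer gridlines).
Matching integer coefficients to the picture gives p.

x - y + 3*z + 2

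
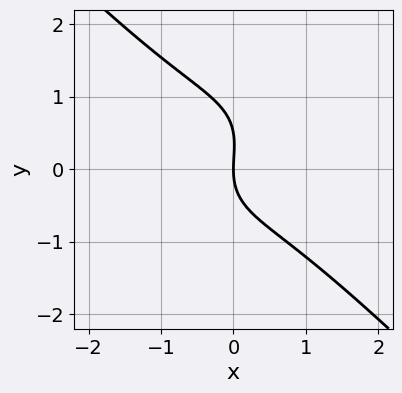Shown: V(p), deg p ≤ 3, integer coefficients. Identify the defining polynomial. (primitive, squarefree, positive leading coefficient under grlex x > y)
2*x^3 + 2*y^3 - y^2 + 3*x

(a) The degree is 3 — a generic line meets the curve in up to 3 points.
(b) Checking where it meets the axes: it crosses the x-axis at the gridline x = 0; it crosses the y-axis at the gridline y = 0.
(c) Assembling these constraints gives the stated polynomial.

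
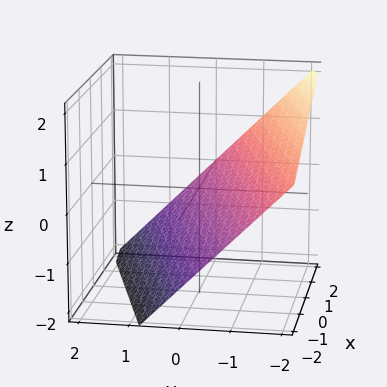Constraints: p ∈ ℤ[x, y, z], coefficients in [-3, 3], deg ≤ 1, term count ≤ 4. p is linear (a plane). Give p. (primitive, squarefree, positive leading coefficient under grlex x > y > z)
x - 3*y - 3*z - 2

1. The degree is 1 — every cross-section is a straight line — this is a plane.
2. Checking where it meets the axes: one x-axis crossing is at x = 2.
3. Putting this together gives p.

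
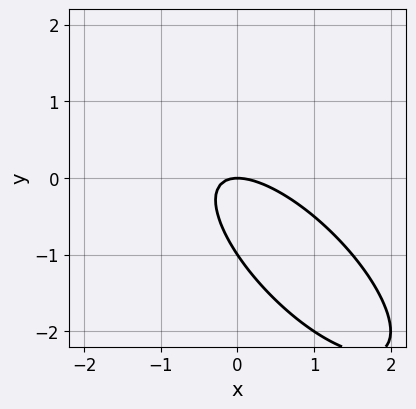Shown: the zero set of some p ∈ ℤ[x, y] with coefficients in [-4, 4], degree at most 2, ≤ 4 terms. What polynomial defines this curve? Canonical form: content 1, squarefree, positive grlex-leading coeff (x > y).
Degree: a generic line meets the curve in up to 2 points, so deg p = 2.
From the visible intercepts: among the integer gridlines, it crosses the y-axis at y ∈ {-1, 0}; it crosses the x-axis at the gridline x = 0.
These observations pin down the coefficients.

2*x^2 + 3*x*y + 2*y^2 + 2*y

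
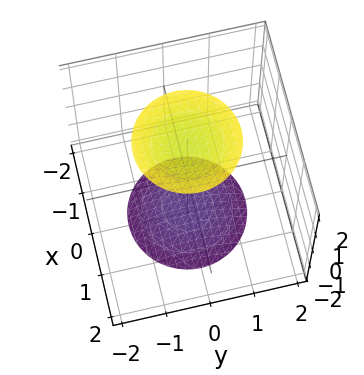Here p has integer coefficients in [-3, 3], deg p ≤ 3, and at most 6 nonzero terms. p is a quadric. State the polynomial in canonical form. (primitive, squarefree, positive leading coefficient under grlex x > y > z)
x^2 + y^2 - z^2 + 3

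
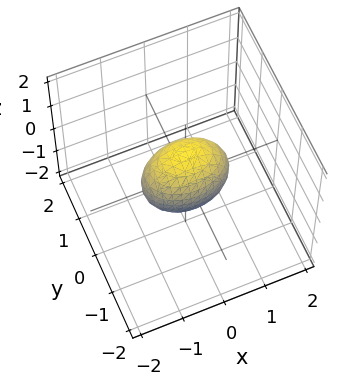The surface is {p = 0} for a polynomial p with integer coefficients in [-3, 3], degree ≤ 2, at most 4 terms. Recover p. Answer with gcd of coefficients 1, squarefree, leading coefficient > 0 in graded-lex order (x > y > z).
deg p = 2. A closed, bounded, convex surface; a quadric.
Symmetries: it's symmetric under z → −z, forcing even powers of z; the x ↦ −x reflection is a symmetry, so x appears only in even powers; it's symmetric under y → −y, forcing even powers of y.
From the axis intercepts and sections: the x-axis gridline crossings are at x ∈ {-1, 1}; the z-axis gridline crossings are at z ∈ {-1, 1}.
Assembling these constraints gives the stated polynomial.

x^2 + 2*y^2 + z^2 - 1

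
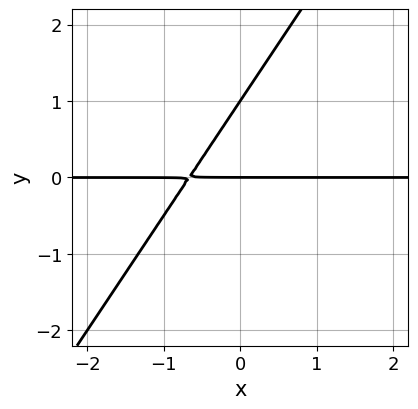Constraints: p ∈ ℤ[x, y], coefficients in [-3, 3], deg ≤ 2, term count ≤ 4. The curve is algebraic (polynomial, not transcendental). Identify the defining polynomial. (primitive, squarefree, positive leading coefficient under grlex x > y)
3*x*y - 2*y^2 + 2*y

deg p = 2. No degree-1 curve has this shape.
From the visible intercepts: every point of the x-axis in the box is on the curve; among the integer gridlines, it crosses the y-axis at y ∈ {0, 1}.
Fitting integer coefficients to these (and the overall shape) gives p.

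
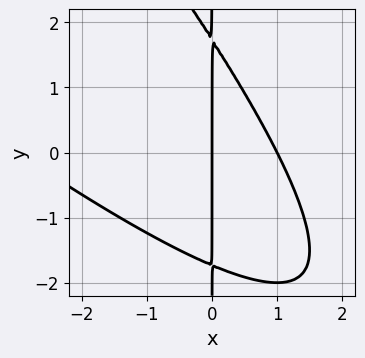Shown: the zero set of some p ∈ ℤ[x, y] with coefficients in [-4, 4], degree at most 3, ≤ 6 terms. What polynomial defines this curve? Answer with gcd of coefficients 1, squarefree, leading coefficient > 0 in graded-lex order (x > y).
x^3 + 2*x^2*y + x*y^2 + 2*x^2 - 3*x

First, degree: no degree-2 curve has this shape, so deg p = 3.
Then, reading off the gridlines: the visible y-axis segment lies entirely on the curve; the x-axis gridline crossings are at x ∈ {0, 1}.
Finally, together with the visible shape, these determine p as stated.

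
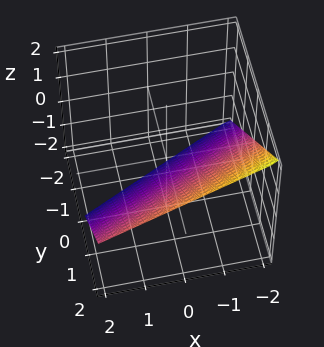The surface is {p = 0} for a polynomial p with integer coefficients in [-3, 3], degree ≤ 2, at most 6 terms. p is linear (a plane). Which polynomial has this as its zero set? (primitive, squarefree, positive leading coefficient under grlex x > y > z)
1. deg p = 1.
2. Reading off the gridlines: it crosses the y-axis at the gridline y = 1; it meets the z-axis at z = -1 (among the integer gridlines).
3. The integer polynomial consistent with all of this is the stated p.

x - 2*y + 2*z + 2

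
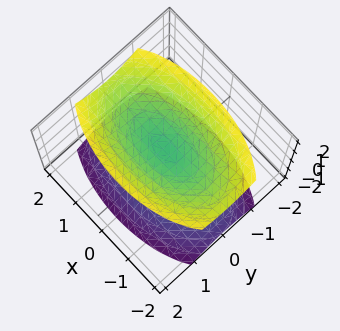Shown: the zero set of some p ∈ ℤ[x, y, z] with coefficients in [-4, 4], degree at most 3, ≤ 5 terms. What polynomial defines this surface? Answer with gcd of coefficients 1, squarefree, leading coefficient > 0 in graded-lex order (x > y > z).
x^2 + 3*y^2 - 2*z^2 + 1

(a) There are 2 components. They look like related sheets of one shape, so recover p as a whole.
(b) The degree is 2 — two sheets facing apart; a quadric.
(c) Symmetries: the y ↦ −y reflection is a symmetry, so y appears only in even powers; the z ↦ −z reflection is a symmetry, so z appears only in even powers; mirror symmetry x ↦ −x ⇒ only even powers of x.
(d) Reading off the gridlines: the surface avoids every integer x-axis point in the box; it misses every integer gridline on the y-axis.
(e) Assembling these constraints gives the stated polynomial.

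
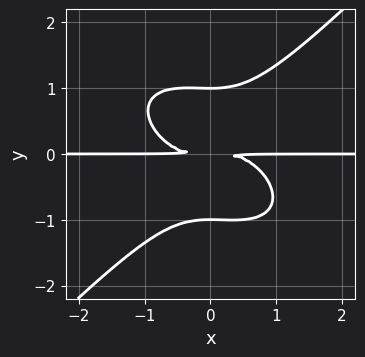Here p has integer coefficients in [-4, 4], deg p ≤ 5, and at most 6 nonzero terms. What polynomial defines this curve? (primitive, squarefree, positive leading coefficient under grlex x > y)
First, degree: no degree-3 curve has this shape, so deg p = 4.
Then, reading off the gridlines: the y-axis gridline crossings are at y ∈ {-1, 1}; the visible x-axis segment lies entirely on the curve.
Finally, assembling these constraints gives the stated polynomial.

2*x^3*y + x^2*y^2 - 3*y^4 + 3*y^2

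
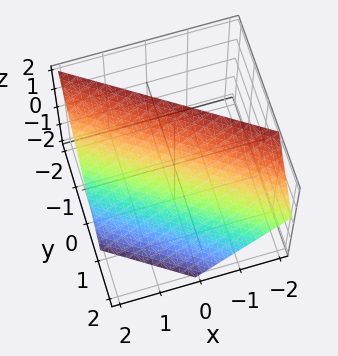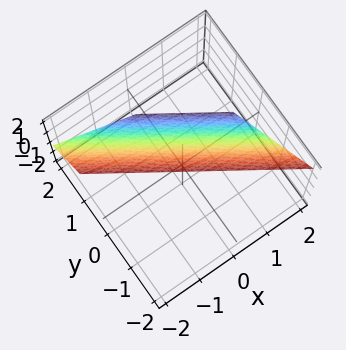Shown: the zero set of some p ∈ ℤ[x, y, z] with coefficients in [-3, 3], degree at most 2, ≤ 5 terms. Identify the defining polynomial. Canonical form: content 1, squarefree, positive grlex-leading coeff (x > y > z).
2*x + 3*y + 2*z - 2

deg p = 1.
From the visible intercepts: it meets the z-axis at z = 1 (among the integer gridlines); it crosses the x-axis at the gridline x = 1.
Matching integer coefficients to the picture gives p.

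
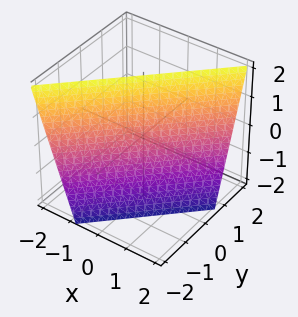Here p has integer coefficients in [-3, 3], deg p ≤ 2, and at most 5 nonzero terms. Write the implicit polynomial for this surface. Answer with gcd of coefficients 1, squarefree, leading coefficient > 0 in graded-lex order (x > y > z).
3*x - 3*y + z - 2

First, the degree is 1 — every cross-section is a straight line — this is a plane.
Next, from the axis intercepts and sections: it crosses the z-axis at the gridline z = 2.
Finally, solving for integer coefficients yields p as stated.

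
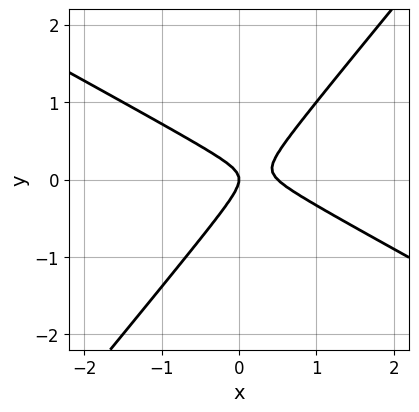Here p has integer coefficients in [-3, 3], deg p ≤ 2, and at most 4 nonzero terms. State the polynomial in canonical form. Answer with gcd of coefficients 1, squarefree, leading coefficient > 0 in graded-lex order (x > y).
(a) deg p = 2.
(b) Reading off the gridlines: one y-axis crossing is at y = 0; it crosses the x-axis at the gridline x = 0.
(c) Together with the visible shape, these determine p as stated.

2*x^2 + 2*x*y - 3*y^2 - x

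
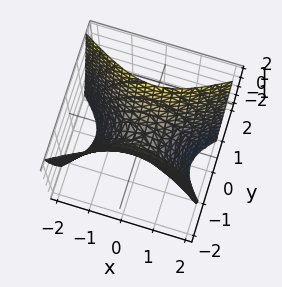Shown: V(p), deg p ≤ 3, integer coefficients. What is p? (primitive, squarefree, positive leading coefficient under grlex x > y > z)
1. Degree: a hyperbolic paraboloid; a quadric, so deg p = 2.
2. Symmetries: mirror symmetry y ↦ −y ⇒ only even powers of y; the x ↦ −x reflection is a symmetry, so x appears only in even powers.
3. Against the integer gridlines: it crosses the x-axis at the gridline x = 0; one z-axis crossing is at z = 0; it crosses the y-axis at the gridline y = 0.
4. Matching integer coefficients to the picture gives p.

x^2 - 2*y^2 + z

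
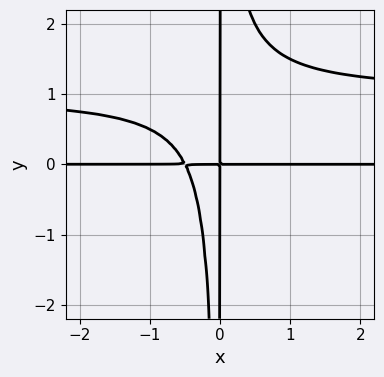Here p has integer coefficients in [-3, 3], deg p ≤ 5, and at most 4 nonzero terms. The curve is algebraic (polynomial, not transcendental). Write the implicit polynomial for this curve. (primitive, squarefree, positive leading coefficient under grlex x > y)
2*x^2*y^2 - 2*x^2*y - x*y

First, the degree is 4 — the shape is more complex than any degree-3 curve.
Next, from the visible intercepts: the visible y-axis segment lies entirely on the curve; the visible x-axis segment lies entirely on the curve.
Finally, these observations pin down the coefficients.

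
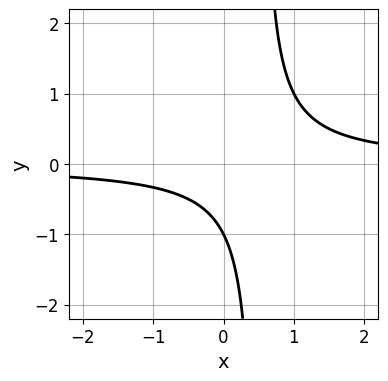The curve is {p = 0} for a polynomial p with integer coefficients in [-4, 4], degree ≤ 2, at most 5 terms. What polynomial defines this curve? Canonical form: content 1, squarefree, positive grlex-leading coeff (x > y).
(a) Degree: no degree-1 curve has this shape, so deg p = 2.
(b) Reading off the gridlines: it meets the y-axis at y = -1 (among the integer gridlines); it misses every integer gridline on the x-axis.
(c) Solving for integer coefficients yields p as stated.

2*x*y - y - 1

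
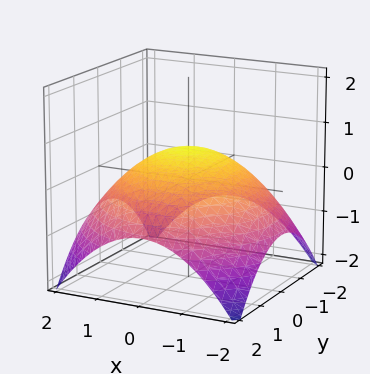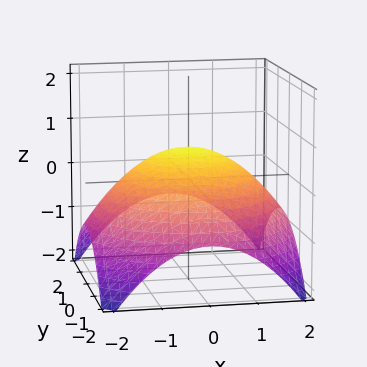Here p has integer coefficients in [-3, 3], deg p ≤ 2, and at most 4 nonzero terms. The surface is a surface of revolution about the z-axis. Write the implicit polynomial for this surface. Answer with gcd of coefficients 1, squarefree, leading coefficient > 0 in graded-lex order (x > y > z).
(a) The degree is 2 — no degree-1 surface has this shape.
(b) Symmetry: every cross-section ⟂ z is a circle, so x, y appear only via x² + y².
(c) Checking where it meets the axes: a circular section at z = 0 has radius between 1 and 2.
(d) Fitting integer coefficients to these (and the overall shape) gives p.

x^2 + y^2 + 3*z - 2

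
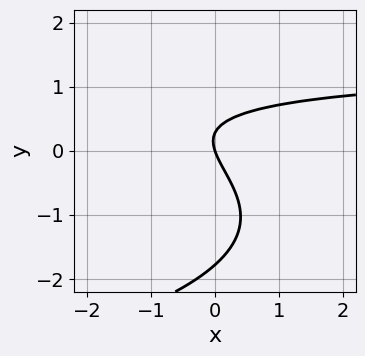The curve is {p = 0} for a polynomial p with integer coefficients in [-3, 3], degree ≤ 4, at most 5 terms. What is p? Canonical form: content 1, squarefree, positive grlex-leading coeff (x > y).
The degree is 3 — the shape is more complex than any degree-2 curve.
From the axis intercepts and sections: it meets the y-axis at y = 0 (among the integer gridlines); one x-axis crossing is at x = 0.
Fitting integer coefficients to these (and the overall shape) gives p.

2*y^3 + 2*x*y + 3*y^2 - 3*x - y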